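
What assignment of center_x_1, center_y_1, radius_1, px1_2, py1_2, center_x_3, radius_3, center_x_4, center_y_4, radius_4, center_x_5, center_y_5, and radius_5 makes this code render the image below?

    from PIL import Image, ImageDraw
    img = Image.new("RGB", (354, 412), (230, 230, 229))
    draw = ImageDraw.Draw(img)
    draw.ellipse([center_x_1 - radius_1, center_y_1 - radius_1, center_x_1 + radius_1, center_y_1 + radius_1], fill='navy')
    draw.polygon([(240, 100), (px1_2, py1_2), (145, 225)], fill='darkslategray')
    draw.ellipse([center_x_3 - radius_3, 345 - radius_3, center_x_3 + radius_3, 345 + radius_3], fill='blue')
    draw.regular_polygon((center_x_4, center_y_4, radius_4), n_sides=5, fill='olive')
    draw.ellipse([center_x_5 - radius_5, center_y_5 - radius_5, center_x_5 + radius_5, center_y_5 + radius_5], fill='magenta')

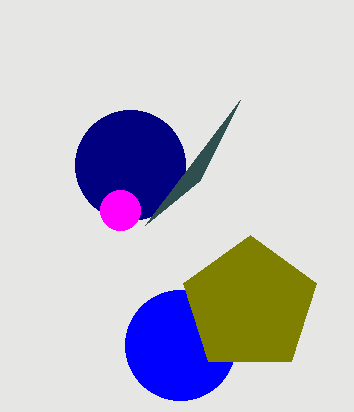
center_x_1 = 130, center_y_1 = 165, radius_1 = 55, px1_2 = 200, py1_2 = 180, center_x_3 = 180, radius_3 = 55, center_x_4 = 250, center_y_4 = 305, radius_4 = 70, center_x_5 = 120, center_y_5 = 210, radius_5 = 20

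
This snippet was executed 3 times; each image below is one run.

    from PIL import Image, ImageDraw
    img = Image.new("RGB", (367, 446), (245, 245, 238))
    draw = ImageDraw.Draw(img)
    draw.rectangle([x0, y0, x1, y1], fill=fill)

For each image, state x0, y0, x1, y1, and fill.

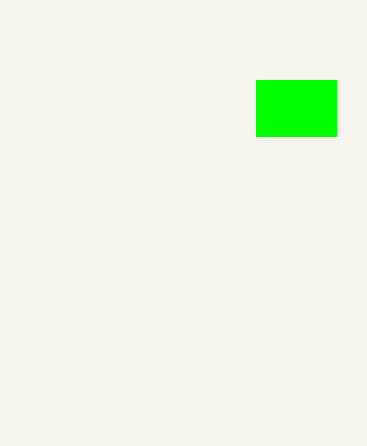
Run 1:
x0 = 256; y0 = 80; x1 = 336; y1 = 136; fill = 'lime'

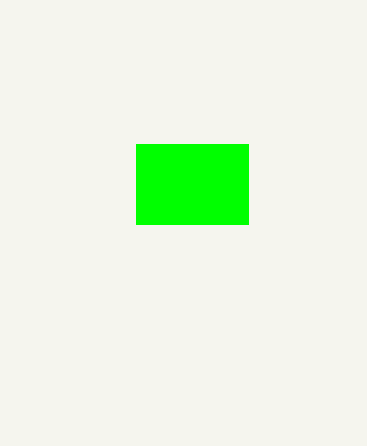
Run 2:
x0 = 136; y0 = 144; x1 = 248; y1 = 224; fill = 'lime'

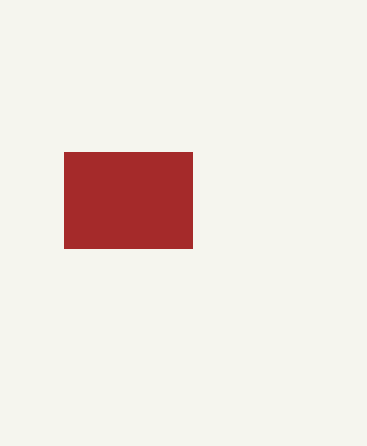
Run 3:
x0 = 64, y0 = 152, x1 = 192, y1 = 248, fill = 'brown'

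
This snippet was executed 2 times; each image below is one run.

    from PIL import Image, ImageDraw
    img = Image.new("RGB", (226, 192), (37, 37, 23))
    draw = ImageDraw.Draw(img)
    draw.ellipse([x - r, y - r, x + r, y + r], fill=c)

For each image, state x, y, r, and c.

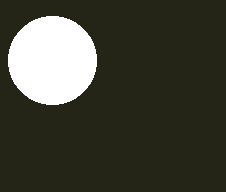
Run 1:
x = 52; y = 60; r = 44; c = 'white'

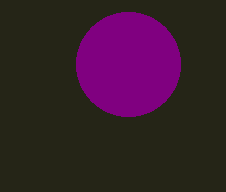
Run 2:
x = 128
y = 64
r = 52
c = 'purple'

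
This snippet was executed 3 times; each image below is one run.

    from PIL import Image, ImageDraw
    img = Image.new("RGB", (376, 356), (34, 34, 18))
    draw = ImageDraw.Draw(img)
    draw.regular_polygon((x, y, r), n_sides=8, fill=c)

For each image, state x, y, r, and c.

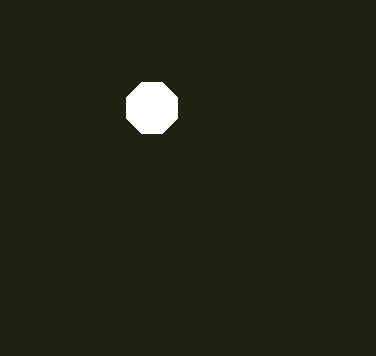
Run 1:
x = 152; y = 108; r = 28; c = 'white'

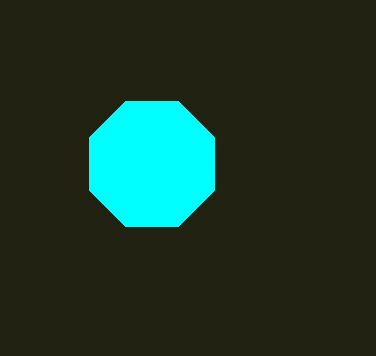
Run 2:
x = 152
y = 164
r = 68
c = 'cyan'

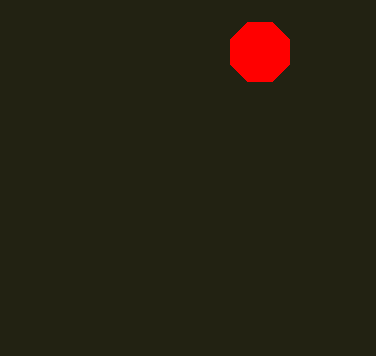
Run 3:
x = 260
y = 52
r = 32
c = 'red'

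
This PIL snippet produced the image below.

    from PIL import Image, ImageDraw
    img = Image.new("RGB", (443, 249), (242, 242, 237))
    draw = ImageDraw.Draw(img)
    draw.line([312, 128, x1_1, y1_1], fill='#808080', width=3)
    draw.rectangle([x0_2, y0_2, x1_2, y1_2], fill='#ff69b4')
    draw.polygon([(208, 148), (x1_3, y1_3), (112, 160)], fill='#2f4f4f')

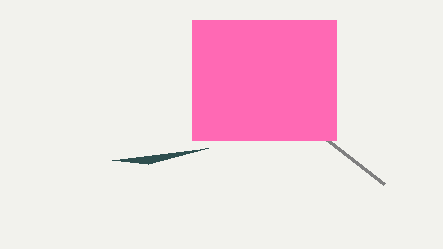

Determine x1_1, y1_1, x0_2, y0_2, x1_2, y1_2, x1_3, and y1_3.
x1_1 = 384; y1_1 = 184; x0_2 = 192; y0_2 = 20; x1_2 = 336; y1_2 = 140; x1_3 = 148; y1_3 = 164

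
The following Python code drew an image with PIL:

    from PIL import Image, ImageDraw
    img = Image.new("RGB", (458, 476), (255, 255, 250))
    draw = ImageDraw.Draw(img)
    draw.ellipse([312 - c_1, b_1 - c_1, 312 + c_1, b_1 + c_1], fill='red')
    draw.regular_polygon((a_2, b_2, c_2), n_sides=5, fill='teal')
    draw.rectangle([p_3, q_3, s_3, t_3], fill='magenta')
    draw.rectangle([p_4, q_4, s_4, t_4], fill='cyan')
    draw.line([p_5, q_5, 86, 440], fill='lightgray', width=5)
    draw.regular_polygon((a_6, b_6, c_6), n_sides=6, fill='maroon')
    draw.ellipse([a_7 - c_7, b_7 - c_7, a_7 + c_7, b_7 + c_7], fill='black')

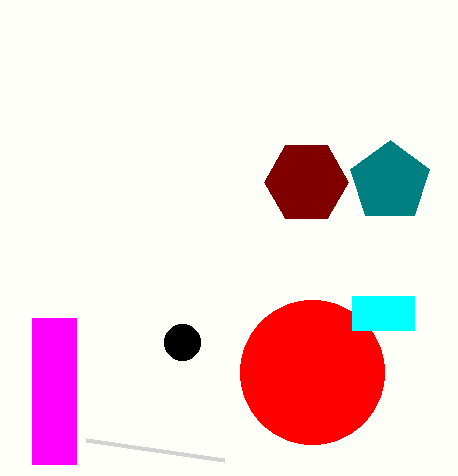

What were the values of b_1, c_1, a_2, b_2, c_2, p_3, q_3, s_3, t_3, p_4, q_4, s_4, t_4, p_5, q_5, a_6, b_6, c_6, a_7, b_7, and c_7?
b_1 = 372; c_1 = 72; a_2 = 390; b_2 = 182; c_2 = 42; p_3 = 32; q_3 = 318; s_3 = 76; t_3 = 464; p_4 = 352; q_4 = 296; s_4 = 414; t_4 = 330; p_5 = 224; q_5 = 460; a_6 = 306; b_6 = 182; c_6 = 42; a_7 = 182; b_7 = 342; c_7 = 18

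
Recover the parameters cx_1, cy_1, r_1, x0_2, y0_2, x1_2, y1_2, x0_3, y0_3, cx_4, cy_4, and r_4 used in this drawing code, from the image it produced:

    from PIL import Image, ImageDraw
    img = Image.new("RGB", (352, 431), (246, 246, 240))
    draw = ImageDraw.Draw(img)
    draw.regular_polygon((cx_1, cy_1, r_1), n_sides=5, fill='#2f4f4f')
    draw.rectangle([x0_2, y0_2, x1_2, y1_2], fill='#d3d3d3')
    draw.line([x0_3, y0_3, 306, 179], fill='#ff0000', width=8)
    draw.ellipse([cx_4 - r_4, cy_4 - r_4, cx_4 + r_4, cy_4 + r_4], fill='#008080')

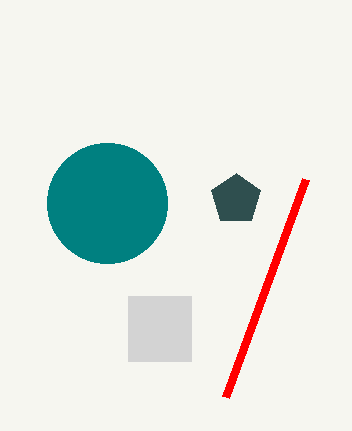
cx_1 = 236; cy_1 = 199; r_1 = 26; x0_2 = 128; y0_2 = 296; x1_2 = 191; y1_2 = 361; x0_3 = 226; y0_3 = 397; cx_4 = 107; cy_4 = 203; r_4 = 60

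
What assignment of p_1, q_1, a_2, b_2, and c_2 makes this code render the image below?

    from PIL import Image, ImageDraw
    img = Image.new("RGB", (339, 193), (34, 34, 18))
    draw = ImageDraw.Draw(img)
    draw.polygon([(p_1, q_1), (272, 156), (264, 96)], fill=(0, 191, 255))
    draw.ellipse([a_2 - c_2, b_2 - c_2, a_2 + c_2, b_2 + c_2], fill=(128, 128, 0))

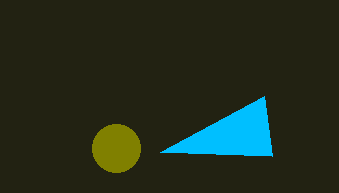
p_1 = 160, q_1 = 152, a_2 = 116, b_2 = 148, c_2 = 24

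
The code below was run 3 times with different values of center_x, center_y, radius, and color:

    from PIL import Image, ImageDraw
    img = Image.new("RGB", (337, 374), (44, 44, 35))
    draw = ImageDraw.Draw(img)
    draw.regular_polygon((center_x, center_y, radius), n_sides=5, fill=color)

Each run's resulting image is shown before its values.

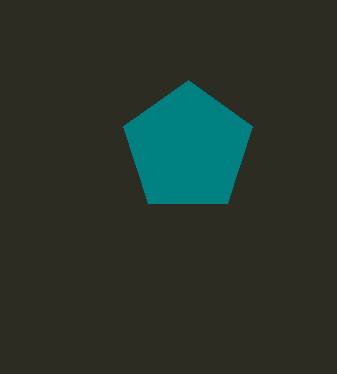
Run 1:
center_x = 188, center_y = 148, radius = 68, color = 'teal'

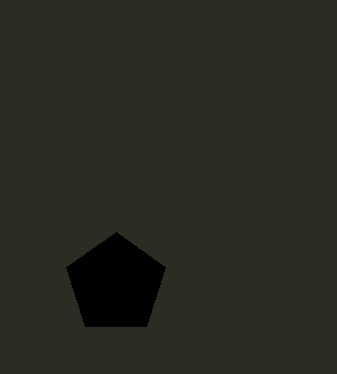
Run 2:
center_x = 116; center_y = 284; radius = 52; color = 'black'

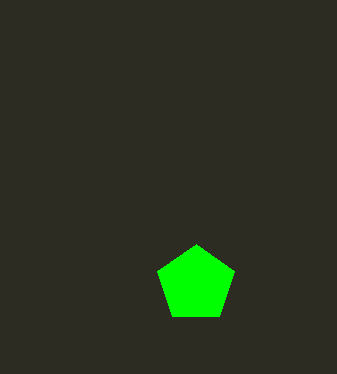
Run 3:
center_x = 196
center_y = 284
radius = 40
color = 'lime'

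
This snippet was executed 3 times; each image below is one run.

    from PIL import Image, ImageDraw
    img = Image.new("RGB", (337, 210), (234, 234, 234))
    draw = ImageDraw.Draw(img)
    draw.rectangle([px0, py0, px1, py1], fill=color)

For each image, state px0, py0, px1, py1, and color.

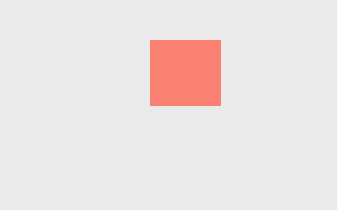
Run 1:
px0 = 150, py0 = 40, px1 = 220, py1 = 105, color = 'salmon'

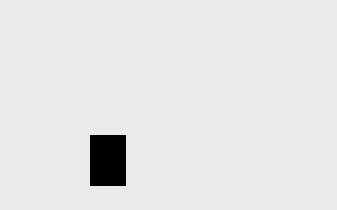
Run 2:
px0 = 90
py0 = 135
px1 = 125
py1 = 185
color = 'black'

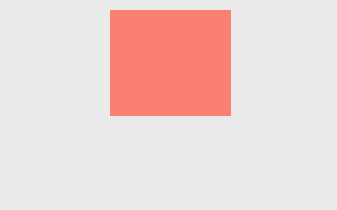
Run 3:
px0 = 110; py0 = 10; px1 = 230; py1 = 115; color = 'salmon'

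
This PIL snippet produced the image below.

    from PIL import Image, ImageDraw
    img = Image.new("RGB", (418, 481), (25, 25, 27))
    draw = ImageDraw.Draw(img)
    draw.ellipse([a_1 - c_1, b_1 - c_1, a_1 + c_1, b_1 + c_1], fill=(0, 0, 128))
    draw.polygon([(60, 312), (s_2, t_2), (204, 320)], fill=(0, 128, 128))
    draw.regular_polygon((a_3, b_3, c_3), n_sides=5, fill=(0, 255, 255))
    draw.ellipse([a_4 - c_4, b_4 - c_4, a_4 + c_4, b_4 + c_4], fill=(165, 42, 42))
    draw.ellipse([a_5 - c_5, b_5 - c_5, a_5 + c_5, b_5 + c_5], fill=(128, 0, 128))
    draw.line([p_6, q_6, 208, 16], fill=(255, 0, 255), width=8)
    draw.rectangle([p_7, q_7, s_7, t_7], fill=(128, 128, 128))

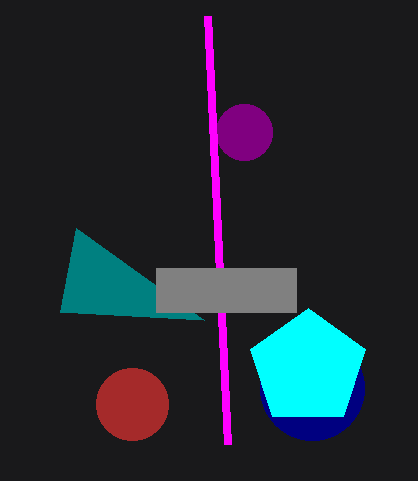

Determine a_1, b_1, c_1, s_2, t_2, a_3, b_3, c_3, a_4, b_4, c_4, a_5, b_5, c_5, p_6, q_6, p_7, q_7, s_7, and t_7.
a_1 = 312
b_1 = 388
c_1 = 52
s_2 = 76
t_2 = 228
a_3 = 308
b_3 = 368
c_3 = 60
a_4 = 132
b_4 = 404
c_4 = 36
a_5 = 244
b_5 = 132
c_5 = 28
p_6 = 228
q_6 = 444
p_7 = 156
q_7 = 268
s_7 = 296
t_7 = 312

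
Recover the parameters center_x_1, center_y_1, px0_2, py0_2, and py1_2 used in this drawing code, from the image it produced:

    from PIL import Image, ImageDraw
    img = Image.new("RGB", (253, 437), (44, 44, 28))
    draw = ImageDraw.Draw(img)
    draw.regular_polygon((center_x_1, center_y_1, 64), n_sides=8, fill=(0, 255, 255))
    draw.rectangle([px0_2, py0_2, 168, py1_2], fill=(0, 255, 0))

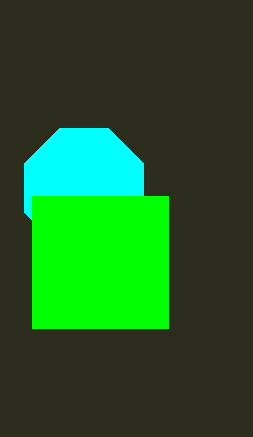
center_x_1 = 84; center_y_1 = 188; px0_2 = 32; py0_2 = 196; py1_2 = 328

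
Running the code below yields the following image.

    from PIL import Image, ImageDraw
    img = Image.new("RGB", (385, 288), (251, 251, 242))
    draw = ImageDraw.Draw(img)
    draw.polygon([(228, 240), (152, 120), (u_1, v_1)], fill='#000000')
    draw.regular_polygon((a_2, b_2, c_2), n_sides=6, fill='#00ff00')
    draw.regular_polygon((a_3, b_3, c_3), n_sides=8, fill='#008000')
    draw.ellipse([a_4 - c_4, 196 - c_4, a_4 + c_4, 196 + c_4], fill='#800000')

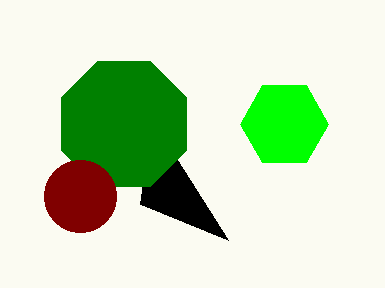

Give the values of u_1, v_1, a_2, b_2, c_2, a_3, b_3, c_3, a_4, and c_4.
u_1 = 140; v_1 = 204; a_2 = 284; b_2 = 124; c_2 = 44; a_3 = 124; b_3 = 124; c_3 = 68; a_4 = 80; c_4 = 36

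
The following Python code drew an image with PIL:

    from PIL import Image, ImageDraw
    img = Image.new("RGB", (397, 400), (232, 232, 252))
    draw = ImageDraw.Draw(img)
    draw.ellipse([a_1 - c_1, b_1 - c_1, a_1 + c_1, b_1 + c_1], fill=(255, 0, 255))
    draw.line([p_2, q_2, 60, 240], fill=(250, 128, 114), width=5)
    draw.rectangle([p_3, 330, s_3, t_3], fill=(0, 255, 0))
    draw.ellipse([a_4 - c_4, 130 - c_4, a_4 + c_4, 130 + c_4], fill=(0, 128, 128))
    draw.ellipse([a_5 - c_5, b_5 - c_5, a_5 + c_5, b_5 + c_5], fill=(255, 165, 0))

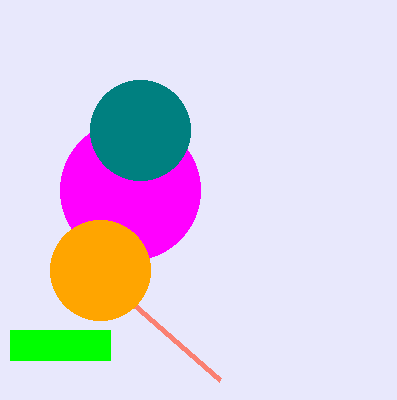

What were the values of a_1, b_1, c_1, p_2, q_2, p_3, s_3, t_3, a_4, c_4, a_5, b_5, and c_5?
a_1 = 130; b_1 = 190; c_1 = 70; p_2 = 220; q_2 = 380; p_3 = 10; s_3 = 110; t_3 = 360; a_4 = 140; c_4 = 50; a_5 = 100; b_5 = 270; c_5 = 50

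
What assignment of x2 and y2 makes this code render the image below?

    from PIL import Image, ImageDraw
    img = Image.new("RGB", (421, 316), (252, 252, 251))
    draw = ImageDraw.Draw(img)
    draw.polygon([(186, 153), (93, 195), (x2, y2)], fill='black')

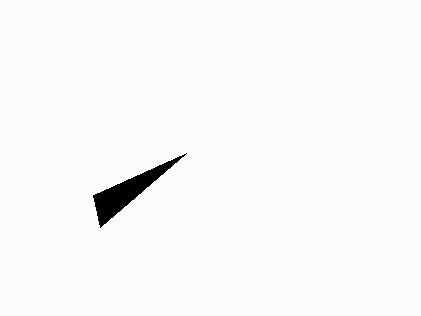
x2 = 100
y2 = 227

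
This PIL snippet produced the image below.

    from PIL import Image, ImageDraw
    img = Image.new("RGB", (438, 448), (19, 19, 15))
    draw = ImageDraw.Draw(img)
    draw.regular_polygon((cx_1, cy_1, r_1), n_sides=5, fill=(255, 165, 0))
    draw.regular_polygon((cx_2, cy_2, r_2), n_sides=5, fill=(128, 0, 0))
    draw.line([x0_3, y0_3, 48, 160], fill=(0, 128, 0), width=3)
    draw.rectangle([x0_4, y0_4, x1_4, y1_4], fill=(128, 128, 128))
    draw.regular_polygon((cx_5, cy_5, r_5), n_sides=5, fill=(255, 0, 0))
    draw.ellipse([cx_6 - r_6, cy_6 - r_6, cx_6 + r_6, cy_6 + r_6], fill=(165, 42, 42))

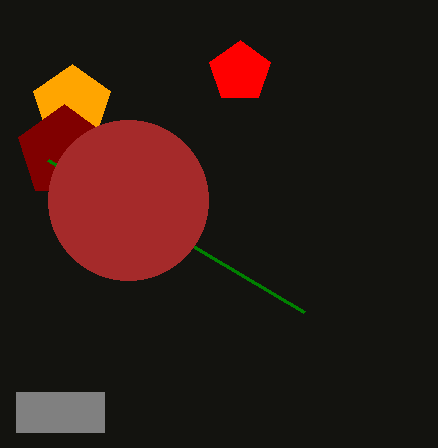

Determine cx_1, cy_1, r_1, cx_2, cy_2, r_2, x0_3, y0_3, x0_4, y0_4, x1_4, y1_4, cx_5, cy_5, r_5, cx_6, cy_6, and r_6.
cx_1 = 72
cy_1 = 104
r_1 = 40
cx_2 = 64
cy_2 = 152
r_2 = 48
x0_3 = 304
y0_3 = 312
x0_4 = 16
y0_4 = 392
x1_4 = 104
y1_4 = 432
cx_5 = 240
cy_5 = 72
r_5 = 32
cx_6 = 128
cy_6 = 200
r_6 = 80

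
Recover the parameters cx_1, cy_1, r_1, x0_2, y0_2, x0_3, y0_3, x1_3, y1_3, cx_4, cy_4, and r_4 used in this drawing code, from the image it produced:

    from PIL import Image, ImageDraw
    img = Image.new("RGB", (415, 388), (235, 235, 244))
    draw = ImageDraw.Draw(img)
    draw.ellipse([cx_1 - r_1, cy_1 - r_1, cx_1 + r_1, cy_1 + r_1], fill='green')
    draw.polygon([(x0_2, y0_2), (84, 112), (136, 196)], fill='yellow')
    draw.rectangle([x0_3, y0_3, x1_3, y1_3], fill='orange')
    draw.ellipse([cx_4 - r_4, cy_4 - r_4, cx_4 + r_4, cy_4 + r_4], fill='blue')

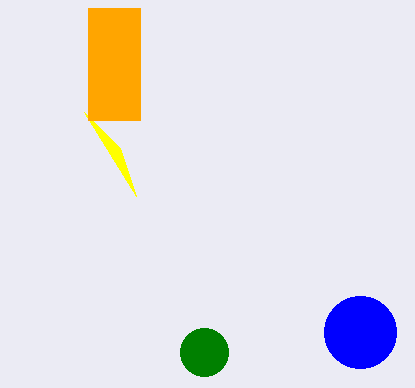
cx_1 = 204
cy_1 = 352
r_1 = 24
x0_2 = 120
y0_2 = 148
x0_3 = 88
y0_3 = 8
x1_3 = 140
y1_3 = 120
cx_4 = 360
cy_4 = 332
r_4 = 36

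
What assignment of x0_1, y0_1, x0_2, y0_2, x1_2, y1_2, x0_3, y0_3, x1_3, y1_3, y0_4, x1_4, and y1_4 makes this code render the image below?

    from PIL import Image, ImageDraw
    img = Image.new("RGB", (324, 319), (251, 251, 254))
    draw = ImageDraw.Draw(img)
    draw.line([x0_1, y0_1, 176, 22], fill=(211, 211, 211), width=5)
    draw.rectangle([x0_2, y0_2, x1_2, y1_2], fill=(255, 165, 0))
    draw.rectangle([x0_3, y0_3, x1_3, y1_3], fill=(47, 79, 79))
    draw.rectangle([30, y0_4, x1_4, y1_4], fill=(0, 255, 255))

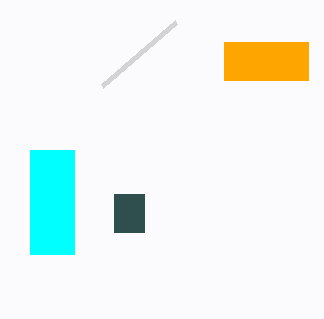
x0_1 = 102; y0_1 = 86; x0_2 = 224; y0_2 = 42; x1_2 = 308; y1_2 = 80; x0_3 = 114; y0_3 = 194; x1_3 = 144; y1_3 = 232; y0_4 = 150; x1_4 = 74; y1_4 = 254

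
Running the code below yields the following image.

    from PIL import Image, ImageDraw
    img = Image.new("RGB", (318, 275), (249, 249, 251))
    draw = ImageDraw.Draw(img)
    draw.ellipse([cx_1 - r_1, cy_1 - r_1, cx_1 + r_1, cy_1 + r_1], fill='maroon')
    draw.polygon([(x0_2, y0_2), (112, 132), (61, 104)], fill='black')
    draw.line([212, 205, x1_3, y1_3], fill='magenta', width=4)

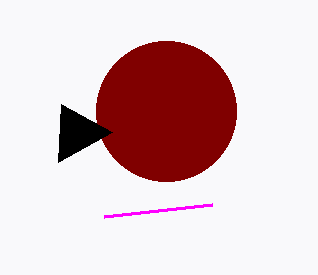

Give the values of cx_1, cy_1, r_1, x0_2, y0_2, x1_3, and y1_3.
cx_1 = 166; cy_1 = 111; r_1 = 70; x0_2 = 58; y0_2 = 162; x1_3 = 104; y1_3 = 217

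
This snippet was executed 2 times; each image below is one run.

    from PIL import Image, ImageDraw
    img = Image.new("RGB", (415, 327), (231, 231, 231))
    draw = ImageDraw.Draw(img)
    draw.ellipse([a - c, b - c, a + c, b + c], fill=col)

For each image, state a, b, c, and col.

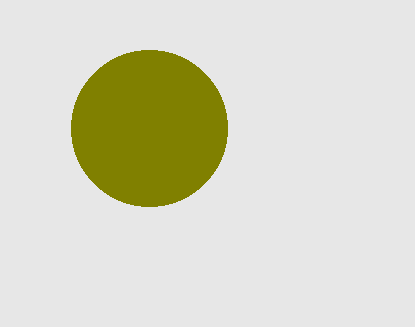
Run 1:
a = 149; b = 128; c = 78; col = 'olive'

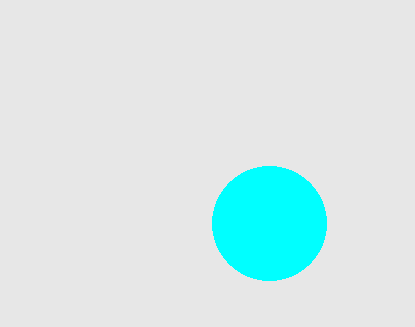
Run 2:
a = 269
b = 223
c = 57
col = 'cyan'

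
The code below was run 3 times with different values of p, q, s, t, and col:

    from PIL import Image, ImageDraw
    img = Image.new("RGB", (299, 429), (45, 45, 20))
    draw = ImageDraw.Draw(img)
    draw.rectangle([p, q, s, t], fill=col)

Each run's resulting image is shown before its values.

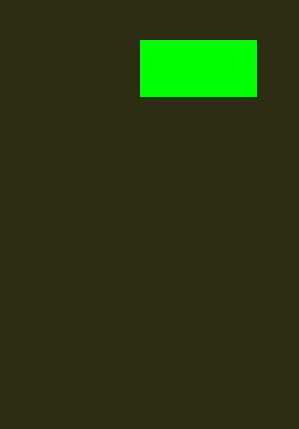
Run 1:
p = 140, q = 40, s = 256, t = 96, col = 'lime'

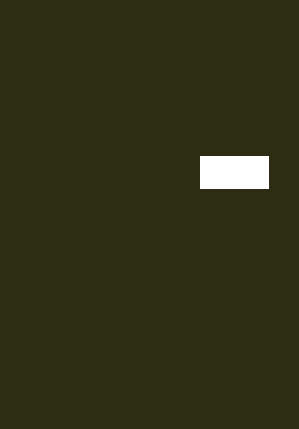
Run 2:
p = 200
q = 156
s = 268
t = 188
col = 'white'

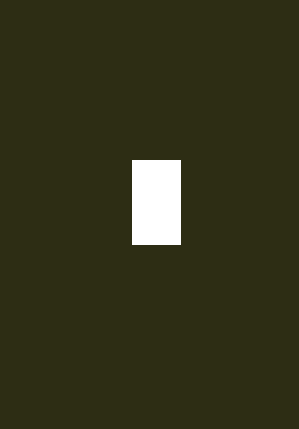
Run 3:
p = 132
q = 160
s = 180
t = 244
col = 'white'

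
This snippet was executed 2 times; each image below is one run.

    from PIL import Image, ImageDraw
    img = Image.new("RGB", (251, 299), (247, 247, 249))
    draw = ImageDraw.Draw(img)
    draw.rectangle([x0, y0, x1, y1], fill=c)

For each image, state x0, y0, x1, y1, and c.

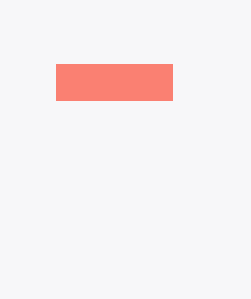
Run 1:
x0 = 56; y0 = 64; x1 = 172; y1 = 100; c = 'salmon'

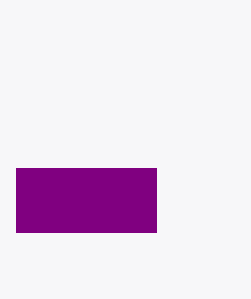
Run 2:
x0 = 16
y0 = 168
x1 = 156
y1 = 232
c = 'purple'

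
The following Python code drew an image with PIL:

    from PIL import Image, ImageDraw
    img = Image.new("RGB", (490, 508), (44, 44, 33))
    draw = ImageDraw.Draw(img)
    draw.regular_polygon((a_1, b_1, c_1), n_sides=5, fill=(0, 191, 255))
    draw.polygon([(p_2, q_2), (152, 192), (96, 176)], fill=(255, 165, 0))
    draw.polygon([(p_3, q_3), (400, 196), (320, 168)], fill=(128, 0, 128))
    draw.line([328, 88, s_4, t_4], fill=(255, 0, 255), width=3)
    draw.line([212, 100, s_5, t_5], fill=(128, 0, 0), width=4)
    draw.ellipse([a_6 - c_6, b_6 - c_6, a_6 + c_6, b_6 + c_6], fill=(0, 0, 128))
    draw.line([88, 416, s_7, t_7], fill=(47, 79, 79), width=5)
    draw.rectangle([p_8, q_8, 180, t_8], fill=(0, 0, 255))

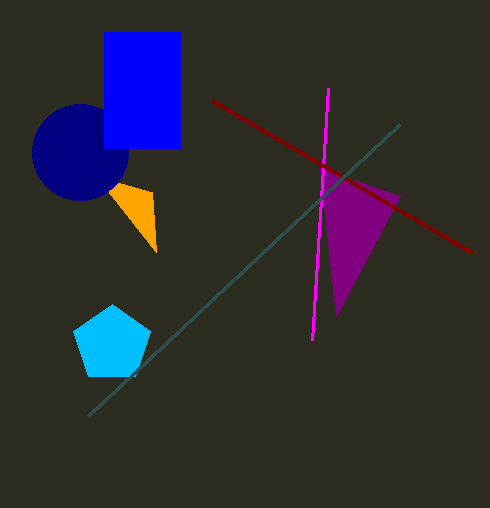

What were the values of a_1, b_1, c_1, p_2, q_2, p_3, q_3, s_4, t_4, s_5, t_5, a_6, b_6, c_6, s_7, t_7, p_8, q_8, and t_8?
a_1 = 112, b_1 = 344, c_1 = 40, p_2 = 156, q_2 = 252, p_3 = 336, q_3 = 316, s_4 = 312, t_4 = 340, s_5 = 472, t_5 = 252, a_6 = 80, b_6 = 152, c_6 = 48, s_7 = 400, t_7 = 124, p_8 = 104, q_8 = 32, t_8 = 148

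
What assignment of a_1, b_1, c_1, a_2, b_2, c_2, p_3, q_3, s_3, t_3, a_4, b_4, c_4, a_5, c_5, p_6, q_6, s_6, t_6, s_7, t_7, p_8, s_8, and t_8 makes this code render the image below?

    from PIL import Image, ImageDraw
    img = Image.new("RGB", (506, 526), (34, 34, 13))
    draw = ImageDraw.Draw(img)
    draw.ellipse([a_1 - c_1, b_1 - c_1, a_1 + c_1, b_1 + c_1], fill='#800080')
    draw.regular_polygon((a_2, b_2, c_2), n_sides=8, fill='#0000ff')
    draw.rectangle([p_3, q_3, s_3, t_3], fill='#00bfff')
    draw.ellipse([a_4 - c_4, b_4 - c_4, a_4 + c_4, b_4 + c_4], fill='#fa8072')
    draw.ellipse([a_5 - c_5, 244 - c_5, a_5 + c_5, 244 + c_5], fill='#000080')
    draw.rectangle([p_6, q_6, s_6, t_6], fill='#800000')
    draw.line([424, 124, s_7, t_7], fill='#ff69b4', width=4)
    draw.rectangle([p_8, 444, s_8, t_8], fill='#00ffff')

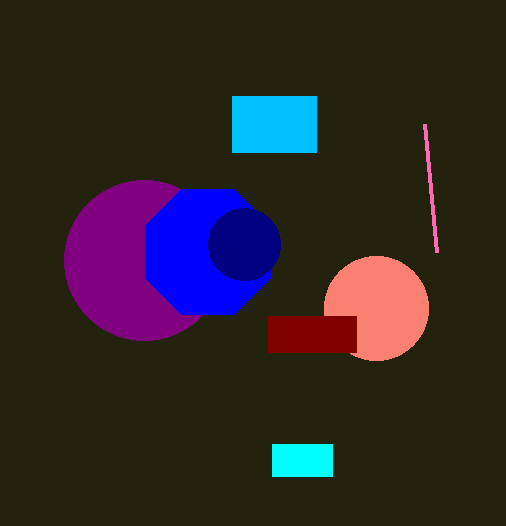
a_1 = 144, b_1 = 260, c_1 = 80, a_2 = 208, b_2 = 252, c_2 = 68, p_3 = 232, q_3 = 96, s_3 = 316, t_3 = 152, a_4 = 376, b_4 = 308, c_4 = 52, a_5 = 244, c_5 = 36, p_6 = 268, q_6 = 316, s_6 = 356, t_6 = 352, s_7 = 436, t_7 = 252, p_8 = 272, s_8 = 332, t_8 = 476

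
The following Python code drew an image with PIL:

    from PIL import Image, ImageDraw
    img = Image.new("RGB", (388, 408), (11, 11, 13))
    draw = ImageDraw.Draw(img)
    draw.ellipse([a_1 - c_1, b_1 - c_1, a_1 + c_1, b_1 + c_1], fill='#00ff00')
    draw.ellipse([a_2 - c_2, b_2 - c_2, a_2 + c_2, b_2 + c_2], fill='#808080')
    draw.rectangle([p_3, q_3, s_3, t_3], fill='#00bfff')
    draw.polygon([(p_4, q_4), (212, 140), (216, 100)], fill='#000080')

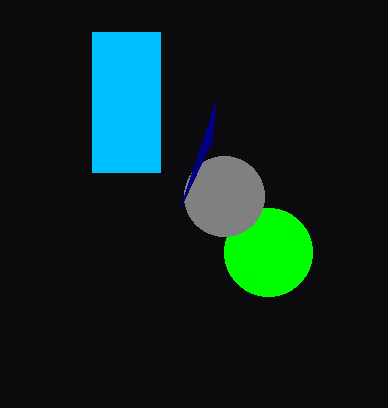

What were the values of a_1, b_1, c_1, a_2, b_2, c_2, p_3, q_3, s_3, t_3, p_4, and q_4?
a_1 = 268
b_1 = 252
c_1 = 44
a_2 = 224
b_2 = 196
c_2 = 40
p_3 = 92
q_3 = 32
s_3 = 160
t_3 = 172
p_4 = 180
q_4 = 208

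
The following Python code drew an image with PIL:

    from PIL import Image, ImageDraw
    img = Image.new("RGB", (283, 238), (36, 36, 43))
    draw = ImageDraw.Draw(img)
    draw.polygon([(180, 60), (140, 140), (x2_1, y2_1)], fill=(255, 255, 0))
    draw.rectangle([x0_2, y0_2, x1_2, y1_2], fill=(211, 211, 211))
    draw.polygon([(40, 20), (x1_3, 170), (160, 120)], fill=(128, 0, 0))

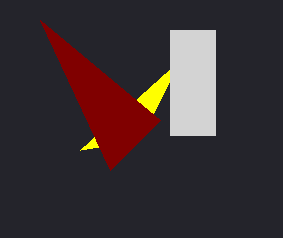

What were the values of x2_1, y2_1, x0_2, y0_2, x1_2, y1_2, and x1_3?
x2_1 = 80
y2_1 = 150
x0_2 = 170
y0_2 = 30
x1_2 = 215
y1_2 = 135
x1_3 = 110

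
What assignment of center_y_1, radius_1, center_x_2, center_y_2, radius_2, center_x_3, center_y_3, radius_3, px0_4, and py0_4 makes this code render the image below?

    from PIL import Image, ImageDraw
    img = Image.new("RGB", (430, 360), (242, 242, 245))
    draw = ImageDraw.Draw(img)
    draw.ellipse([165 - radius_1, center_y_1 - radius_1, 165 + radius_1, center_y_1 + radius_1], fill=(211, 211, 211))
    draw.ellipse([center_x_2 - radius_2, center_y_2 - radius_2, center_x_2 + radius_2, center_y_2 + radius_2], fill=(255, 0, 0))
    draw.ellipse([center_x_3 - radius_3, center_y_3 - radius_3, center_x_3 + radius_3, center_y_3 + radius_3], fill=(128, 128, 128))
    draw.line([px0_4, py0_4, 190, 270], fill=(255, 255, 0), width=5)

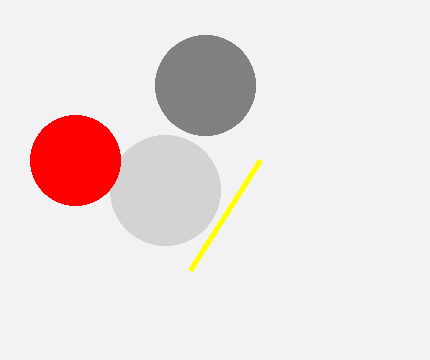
center_y_1 = 190; radius_1 = 55; center_x_2 = 75; center_y_2 = 160; radius_2 = 45; center_x_3 = 205; center_y_3 = 85; radius_3 = 50; px0_4 = 260; py0_4 = 160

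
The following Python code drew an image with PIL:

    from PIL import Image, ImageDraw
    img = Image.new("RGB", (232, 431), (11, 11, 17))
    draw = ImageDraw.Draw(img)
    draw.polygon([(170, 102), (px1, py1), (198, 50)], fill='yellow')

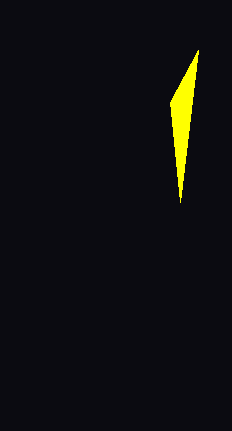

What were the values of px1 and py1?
px1 = 180; py1 = 202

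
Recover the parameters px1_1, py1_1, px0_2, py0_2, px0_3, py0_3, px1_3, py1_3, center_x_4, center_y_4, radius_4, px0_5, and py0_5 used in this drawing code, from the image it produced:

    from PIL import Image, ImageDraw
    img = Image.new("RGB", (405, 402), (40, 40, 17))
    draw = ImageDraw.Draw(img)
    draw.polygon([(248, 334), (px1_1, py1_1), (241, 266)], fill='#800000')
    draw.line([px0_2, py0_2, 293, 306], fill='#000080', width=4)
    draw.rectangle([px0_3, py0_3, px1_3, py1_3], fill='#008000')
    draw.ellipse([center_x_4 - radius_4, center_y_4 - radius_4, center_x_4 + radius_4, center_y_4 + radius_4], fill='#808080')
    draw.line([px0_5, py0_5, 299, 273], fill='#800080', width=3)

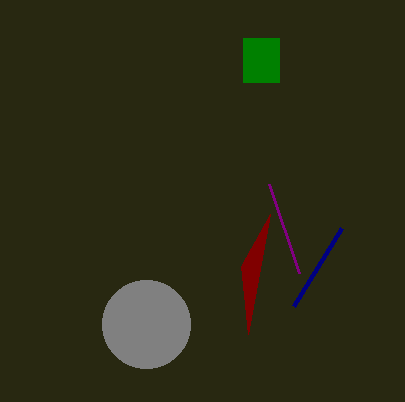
px1_1 = 270
py1_1 = 214
px0_2 = 341
py0_2 = 228
px0_3 = 243
py0_3 = 38
px1_3 = 279
py1_3 = 82
center_x_4 = 146
center_y_4 = 324
radius_4 = 44
px0_5 = 269
py0_5 = 184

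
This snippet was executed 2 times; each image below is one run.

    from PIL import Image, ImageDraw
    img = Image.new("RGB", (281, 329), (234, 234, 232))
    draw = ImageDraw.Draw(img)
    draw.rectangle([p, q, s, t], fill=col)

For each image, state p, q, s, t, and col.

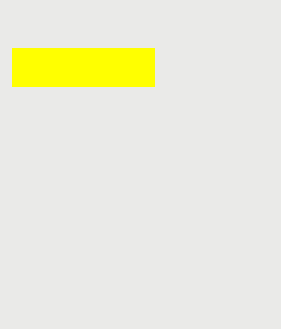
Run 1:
p = 12; q = 48; s = 154; t = 86; col = 'yellow'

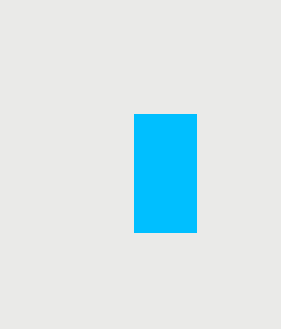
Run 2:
p = 134
q = 114
s = 196
t = 232
col = 'deepskyblue'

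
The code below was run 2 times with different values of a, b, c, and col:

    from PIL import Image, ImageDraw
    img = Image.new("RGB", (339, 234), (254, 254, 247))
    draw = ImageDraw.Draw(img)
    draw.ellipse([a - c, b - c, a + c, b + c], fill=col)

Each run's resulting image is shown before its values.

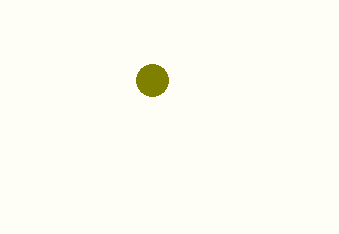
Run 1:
a = 152; b = 80; c = 16; col = 'olive'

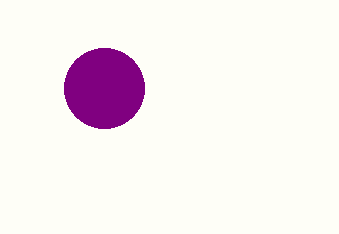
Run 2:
a = 104, b = 88, c = 40, col = 'purple'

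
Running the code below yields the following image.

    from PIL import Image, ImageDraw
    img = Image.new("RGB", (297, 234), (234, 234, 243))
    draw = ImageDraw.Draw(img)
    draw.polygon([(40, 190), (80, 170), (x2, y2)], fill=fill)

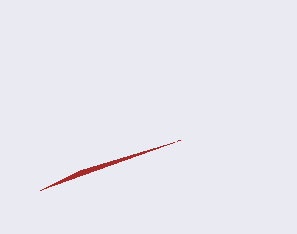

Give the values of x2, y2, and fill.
x2 = 180, y2 = 140, fill = 'brown'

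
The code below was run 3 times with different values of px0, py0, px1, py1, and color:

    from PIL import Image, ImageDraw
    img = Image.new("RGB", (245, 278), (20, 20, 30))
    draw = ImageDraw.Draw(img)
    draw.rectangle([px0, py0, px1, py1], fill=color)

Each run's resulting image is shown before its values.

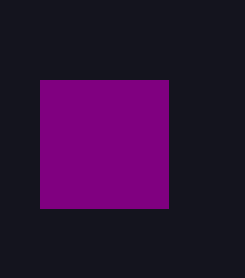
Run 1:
px0 = 40; py0 = 80; px1 = 168; py1 = 208; color = 'purple'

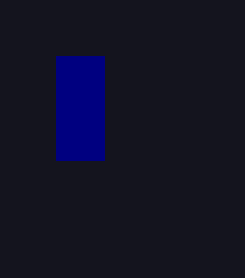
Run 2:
px0 = 56
py0 = 56
px1 = 104
py1 = 160
color = 'navy'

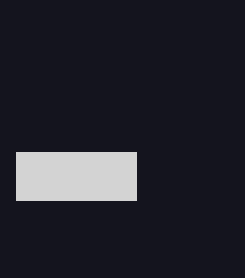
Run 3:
px0 = 16
py0 = 152
px1 = 136
py1 = 200
color = 'lightgray'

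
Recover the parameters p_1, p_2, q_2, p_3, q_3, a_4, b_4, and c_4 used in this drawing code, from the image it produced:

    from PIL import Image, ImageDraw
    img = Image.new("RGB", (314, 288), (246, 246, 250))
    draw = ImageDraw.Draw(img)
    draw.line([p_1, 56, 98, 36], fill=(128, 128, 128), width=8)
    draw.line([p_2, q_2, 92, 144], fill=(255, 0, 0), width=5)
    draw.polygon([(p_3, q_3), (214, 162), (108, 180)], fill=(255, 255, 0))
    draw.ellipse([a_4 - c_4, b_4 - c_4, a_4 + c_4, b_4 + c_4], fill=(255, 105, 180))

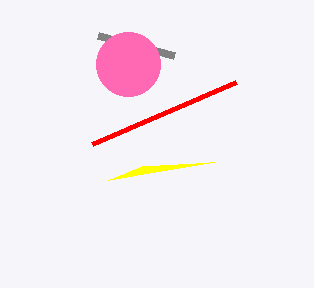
p_1 = 174; p_2 = 236; q_2 = 82; p_3 = 142; q_3 = 166; a_4 = 128; b_4 = 64; c_4 = 32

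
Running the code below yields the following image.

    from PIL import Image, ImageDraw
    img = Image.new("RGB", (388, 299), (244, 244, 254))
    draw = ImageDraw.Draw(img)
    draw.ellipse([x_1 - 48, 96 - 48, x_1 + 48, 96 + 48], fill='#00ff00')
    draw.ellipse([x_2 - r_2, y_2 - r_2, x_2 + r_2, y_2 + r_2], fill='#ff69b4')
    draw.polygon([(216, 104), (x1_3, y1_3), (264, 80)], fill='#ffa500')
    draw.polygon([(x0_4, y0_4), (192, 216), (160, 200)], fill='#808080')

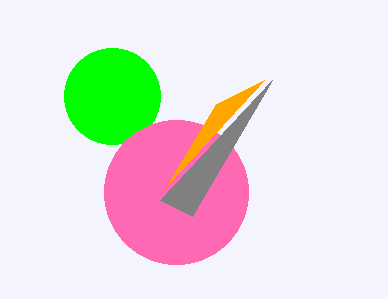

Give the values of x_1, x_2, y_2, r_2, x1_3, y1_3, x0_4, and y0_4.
x_1 = 112
x_2 = 176
y_2 = 192
r_2 = 72
x1_3 = 168
y1_3 = 184
x0_4 = 272
y0_4 = 80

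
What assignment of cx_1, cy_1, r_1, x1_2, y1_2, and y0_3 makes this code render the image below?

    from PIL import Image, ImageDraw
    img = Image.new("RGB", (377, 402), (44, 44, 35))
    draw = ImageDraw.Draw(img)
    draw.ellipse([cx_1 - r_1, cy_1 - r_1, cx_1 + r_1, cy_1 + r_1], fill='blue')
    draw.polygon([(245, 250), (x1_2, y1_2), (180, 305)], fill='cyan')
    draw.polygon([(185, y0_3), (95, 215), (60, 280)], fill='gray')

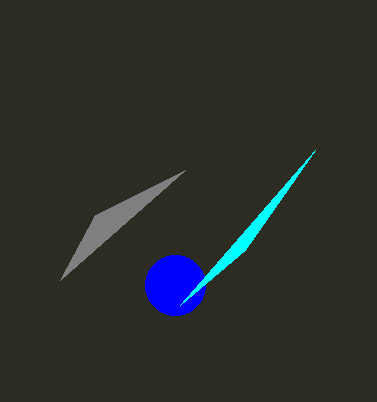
cx_1 = 175; cy_1 = 285; r_1 = 30; x1_2 = 315; y1_2 = 150; y0_3 = 170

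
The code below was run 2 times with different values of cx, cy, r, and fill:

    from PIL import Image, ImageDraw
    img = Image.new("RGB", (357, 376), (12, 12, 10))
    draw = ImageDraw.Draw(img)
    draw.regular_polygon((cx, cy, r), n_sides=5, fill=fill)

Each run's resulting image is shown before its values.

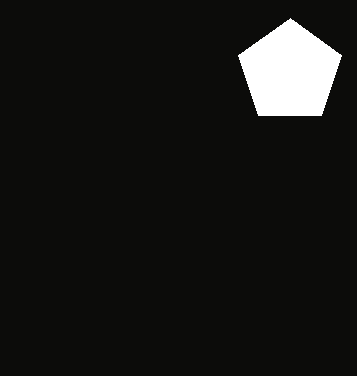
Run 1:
cx = 290
cy = 72
r = 54
fill = 'white'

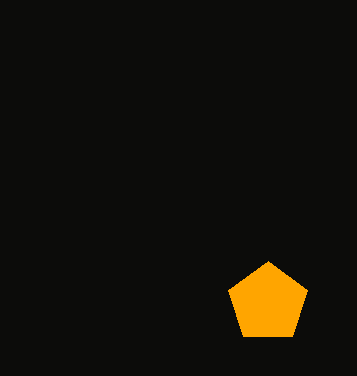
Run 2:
cx = 268; cy = 303; r = 42; fill = 'orange'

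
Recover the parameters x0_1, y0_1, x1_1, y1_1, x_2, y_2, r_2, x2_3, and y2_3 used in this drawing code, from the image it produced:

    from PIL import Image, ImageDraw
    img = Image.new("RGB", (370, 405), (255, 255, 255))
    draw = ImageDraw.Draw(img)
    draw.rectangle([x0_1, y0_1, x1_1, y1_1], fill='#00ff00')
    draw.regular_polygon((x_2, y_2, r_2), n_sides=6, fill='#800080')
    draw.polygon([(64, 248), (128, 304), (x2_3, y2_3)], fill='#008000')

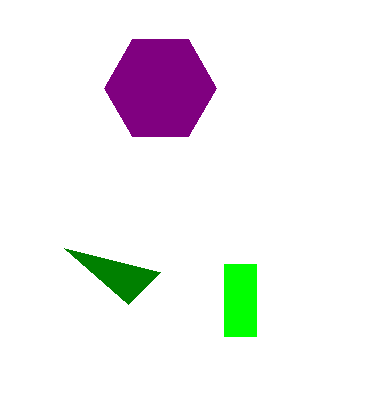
x0_1 = 224
y0_1 = 264
x1_1 = 256
y1_1 = 336
x_2 = 160
y_2 = 88
r_2 = 56
x2_3 = 160
y2_3 = 272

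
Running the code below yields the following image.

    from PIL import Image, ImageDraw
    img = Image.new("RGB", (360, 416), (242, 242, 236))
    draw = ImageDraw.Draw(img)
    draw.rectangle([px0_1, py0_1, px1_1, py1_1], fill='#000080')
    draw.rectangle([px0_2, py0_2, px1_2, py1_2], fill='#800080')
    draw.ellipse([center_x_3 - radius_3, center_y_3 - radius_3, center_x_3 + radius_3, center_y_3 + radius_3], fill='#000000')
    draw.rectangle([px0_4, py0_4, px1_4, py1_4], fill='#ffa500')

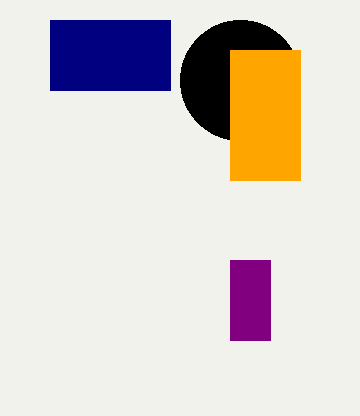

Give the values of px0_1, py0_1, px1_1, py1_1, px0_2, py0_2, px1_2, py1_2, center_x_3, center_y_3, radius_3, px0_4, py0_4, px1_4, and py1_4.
px0_1 = 50; py0_1 = 20; px1_1 = 170; py1_1 = 90; px0_2 = 230; py0_2 = 260; px1_2 = 270; py1_2 = 340; center_x_3 = 240; center_y_3 = 80; radius_3 = 60; px0_4 = 230; py0_4 = 50; px1_4 = 300; py1_4 = 180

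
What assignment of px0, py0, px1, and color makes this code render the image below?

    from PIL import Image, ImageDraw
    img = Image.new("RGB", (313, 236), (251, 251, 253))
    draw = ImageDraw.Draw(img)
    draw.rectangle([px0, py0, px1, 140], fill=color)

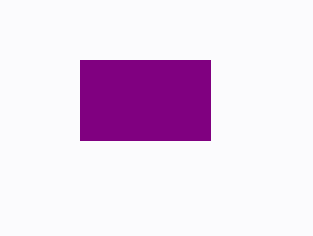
px0 = 80; py0 = 60; px1 = 210; color = 'purple'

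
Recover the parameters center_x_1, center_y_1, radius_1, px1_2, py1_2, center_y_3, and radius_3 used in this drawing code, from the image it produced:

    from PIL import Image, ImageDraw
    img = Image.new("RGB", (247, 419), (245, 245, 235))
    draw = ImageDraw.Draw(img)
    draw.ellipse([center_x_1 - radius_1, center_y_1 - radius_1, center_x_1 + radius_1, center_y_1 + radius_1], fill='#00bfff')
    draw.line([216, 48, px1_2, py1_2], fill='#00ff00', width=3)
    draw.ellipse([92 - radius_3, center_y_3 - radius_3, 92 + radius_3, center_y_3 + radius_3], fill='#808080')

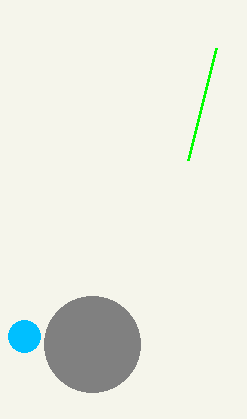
center_x_1 = 24
center_y_1 = 336
radius_1 = 16
px1_2 = 188
py1_2 = 160
center_y_3 = 344
radius_3 = 48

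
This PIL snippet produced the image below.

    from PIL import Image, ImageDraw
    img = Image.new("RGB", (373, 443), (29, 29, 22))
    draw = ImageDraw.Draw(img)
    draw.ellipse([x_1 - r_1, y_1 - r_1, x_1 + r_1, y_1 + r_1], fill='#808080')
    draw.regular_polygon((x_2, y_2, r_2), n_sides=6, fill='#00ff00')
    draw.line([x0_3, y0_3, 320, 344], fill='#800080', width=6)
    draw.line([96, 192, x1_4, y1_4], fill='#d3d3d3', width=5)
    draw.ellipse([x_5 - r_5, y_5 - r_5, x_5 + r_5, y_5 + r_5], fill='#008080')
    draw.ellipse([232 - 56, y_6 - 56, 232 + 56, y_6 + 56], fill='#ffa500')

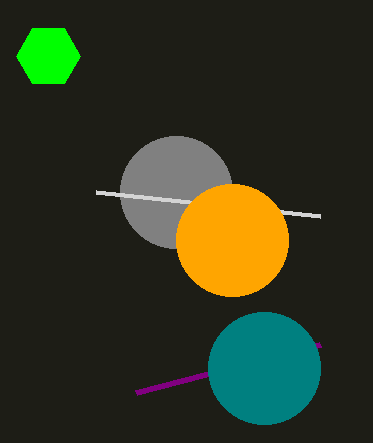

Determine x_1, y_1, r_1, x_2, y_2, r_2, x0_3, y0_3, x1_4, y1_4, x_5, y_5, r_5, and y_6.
x_1 = 176, y_1 = 192, r_1 = 56, x_2 = 48, y_2 = 56, r_2 = 32, x0_3 = 136, y0_3 = 392, x1_4 = 320, y1_4 = 216, x_5 = 264, y_5 = 368, r_5 = 56, y_6 = 240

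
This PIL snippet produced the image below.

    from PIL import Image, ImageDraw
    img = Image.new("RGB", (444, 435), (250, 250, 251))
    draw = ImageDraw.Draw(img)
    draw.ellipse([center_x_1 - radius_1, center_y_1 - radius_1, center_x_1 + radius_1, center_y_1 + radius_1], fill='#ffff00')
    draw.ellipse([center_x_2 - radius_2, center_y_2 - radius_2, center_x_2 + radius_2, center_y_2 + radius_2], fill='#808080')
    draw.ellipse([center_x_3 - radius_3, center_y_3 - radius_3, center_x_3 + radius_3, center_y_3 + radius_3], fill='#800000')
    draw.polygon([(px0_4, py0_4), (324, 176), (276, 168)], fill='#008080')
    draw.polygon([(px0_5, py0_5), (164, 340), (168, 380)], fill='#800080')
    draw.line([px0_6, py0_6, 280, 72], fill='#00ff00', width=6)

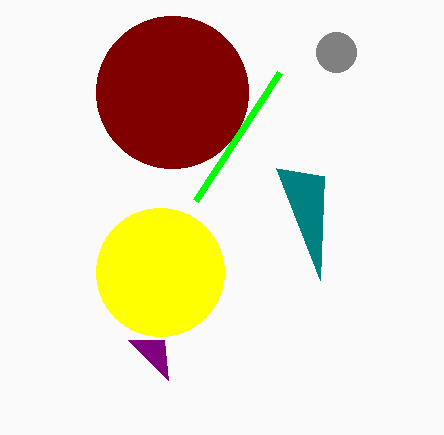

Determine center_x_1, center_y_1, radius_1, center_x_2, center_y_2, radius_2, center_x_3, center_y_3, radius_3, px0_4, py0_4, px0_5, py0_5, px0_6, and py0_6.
center_x_1 = 160
center_y_1 = 272
radius_1 = 64
center_x_2 = 336
center_y_2 = 52
radius_2 = 20
center_x_3 = 172
center_y_3 = 92
radius_3 = 76
px0_4 = 320
py0_4 = 280
px0_5 = 128
py0_5 = 340
px0_6 = 196
py0_6 = 200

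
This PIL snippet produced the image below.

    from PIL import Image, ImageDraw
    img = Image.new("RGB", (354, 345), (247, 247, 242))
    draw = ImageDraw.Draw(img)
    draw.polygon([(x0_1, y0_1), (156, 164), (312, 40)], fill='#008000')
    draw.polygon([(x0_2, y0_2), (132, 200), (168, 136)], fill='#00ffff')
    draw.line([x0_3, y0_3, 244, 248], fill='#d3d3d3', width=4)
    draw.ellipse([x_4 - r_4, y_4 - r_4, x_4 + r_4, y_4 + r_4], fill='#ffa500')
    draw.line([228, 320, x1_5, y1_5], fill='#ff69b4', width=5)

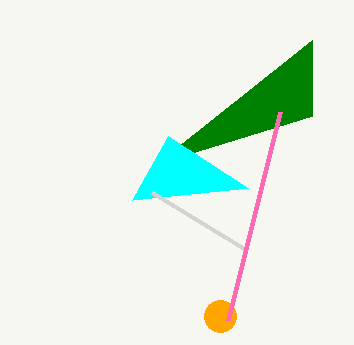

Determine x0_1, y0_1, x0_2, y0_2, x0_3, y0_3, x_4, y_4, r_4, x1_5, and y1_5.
x0_1 = 312; y0_1 = 116; x0_2 = 248; y0_2 = 188; x0_3 = 152; y0_3 = 192; x_4 = 220; y_4 = 316; r_4 = 16; x1_5 = 280; y1_5 = 112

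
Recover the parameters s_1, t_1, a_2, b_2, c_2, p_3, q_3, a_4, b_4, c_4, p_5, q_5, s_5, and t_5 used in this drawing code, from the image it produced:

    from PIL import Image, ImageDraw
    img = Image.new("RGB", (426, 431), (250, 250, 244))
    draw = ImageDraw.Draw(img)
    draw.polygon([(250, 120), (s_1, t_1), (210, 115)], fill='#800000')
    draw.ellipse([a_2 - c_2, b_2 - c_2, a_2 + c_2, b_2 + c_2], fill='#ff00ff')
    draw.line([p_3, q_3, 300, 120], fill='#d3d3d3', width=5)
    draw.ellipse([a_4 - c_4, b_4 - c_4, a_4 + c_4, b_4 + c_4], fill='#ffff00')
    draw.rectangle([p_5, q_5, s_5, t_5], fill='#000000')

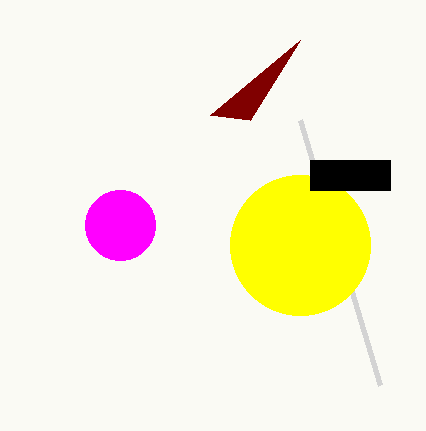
s_1 = 300, t_1 = 40, a_2 = 120, b_2 = 225, c_2 = 35, p_3 = 380, q_3 = 385, a_4 = 300, b_4 = 245, c_4 = 70, p_5 = 310, q_5 = 160, s_5 = 390, t_5 = 190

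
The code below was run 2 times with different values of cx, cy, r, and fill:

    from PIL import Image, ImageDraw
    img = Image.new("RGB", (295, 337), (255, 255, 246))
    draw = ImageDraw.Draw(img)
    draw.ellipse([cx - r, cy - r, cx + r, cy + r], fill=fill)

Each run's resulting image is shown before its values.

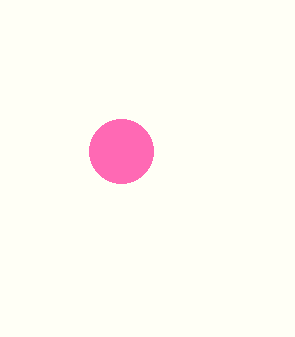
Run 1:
cx = 121, cy = 151, r = 32, fill = 'hotpink'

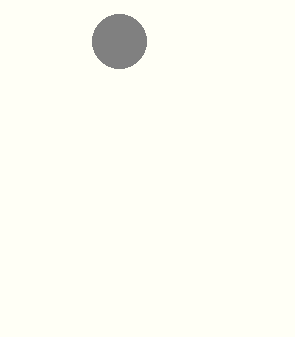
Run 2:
cx = 119
cy = 41
r = 27
fill = 'gray'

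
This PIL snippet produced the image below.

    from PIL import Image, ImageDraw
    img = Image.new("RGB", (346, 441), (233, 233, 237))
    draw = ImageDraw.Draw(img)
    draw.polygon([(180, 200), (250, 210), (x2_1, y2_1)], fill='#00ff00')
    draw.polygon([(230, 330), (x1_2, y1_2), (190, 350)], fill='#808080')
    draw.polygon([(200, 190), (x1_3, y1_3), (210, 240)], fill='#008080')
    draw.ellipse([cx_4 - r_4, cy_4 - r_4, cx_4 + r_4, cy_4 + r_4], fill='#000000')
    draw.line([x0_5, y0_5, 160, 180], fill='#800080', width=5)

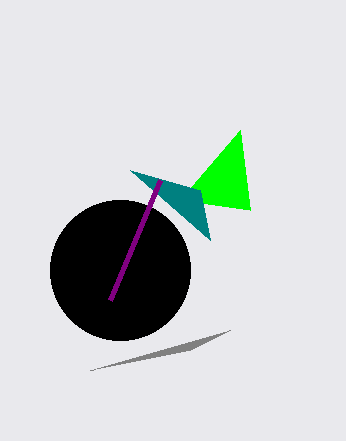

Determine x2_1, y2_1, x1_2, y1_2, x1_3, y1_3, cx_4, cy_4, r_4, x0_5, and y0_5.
x2_1 = 240, y2_1 = 130, x1_2 = 90, y1_2 = 370, x1_3 = 130, y1_3 = 170, cx_4 = 120, cy_4 = 270, r_4 = 70, x0_5 = 110, y0_5 = 300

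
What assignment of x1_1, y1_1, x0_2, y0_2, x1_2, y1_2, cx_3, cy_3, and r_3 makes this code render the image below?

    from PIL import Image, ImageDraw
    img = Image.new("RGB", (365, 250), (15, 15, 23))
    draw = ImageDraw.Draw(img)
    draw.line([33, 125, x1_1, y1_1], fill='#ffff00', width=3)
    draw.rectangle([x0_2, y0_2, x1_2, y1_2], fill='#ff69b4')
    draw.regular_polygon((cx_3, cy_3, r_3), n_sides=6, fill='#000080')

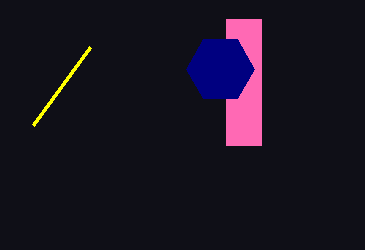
x1_1 = 90
y1_1 = 47
x0_2 = 226
y0_2 = 19
x1_2 = 261
y1_2 = 145
cx_3 = 220
cy_3 = 69
r_3 = 34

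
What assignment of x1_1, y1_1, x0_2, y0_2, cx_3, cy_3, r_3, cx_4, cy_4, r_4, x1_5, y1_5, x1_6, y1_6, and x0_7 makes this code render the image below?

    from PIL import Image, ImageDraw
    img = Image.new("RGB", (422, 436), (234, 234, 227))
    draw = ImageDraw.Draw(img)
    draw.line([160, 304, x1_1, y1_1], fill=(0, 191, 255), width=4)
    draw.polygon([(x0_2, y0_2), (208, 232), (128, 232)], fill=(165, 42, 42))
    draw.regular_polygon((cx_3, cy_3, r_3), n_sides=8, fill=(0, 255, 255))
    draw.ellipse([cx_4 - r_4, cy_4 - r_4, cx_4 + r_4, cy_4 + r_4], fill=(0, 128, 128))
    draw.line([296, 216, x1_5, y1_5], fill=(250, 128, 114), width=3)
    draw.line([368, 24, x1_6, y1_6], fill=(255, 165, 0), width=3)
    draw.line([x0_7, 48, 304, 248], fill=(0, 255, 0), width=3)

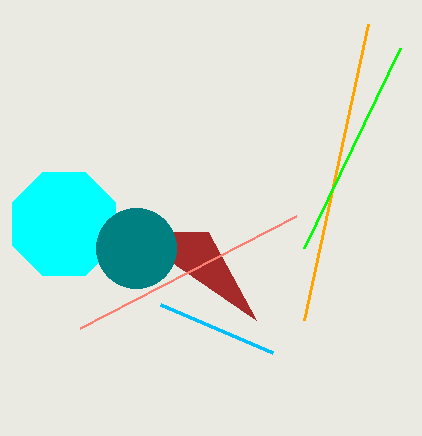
x1_1 = 272; y1_1 = 352; x0_2 = 256; y0_2 = 320; cx_3 = 64; cy_3 = 224; r_3 = 56; cx_4 = 136; cy_4 = 248; r_4 = 40; x1_5 = 80; y1_5 = 328; x1_6 = 304; y1_6 = 320; x0_7 = 400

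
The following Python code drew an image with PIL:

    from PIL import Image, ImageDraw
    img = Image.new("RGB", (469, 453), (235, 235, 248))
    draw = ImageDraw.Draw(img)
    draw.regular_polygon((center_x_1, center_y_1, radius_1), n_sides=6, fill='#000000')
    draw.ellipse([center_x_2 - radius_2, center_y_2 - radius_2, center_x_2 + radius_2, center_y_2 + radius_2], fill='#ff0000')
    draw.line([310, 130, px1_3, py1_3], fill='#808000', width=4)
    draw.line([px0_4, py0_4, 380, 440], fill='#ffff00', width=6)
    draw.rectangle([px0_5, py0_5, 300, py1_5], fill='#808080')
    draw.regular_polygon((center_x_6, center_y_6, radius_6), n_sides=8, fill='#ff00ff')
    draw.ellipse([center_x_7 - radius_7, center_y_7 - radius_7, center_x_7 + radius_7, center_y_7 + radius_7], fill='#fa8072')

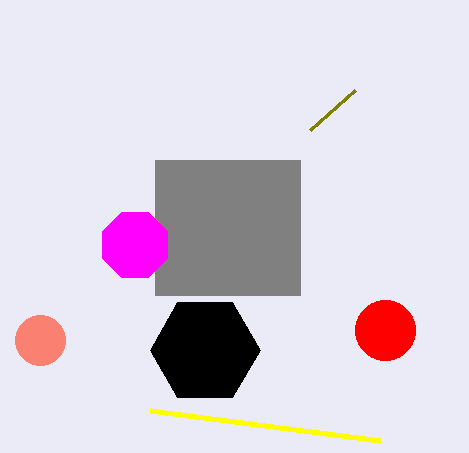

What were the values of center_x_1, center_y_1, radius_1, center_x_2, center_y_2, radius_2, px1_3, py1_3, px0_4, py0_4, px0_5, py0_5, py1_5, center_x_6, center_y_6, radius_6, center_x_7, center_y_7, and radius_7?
center_x_1 = 205
center_y_1 = 350
radius_1 = 55
center_x_2 = 385
center_y_2 = 330
radius_2 = 30
px1_3 = 355
py1_3 = 90
px0_4 = 150
py0_4 = 410
px0_5 = 155
py0_5 = 160
py1_5 = 295
center_x_6 = 135
center_y_6 = 245
radius_6 = 35
center_x_7 = 40
center_y_7 = 340
radius_7 = 25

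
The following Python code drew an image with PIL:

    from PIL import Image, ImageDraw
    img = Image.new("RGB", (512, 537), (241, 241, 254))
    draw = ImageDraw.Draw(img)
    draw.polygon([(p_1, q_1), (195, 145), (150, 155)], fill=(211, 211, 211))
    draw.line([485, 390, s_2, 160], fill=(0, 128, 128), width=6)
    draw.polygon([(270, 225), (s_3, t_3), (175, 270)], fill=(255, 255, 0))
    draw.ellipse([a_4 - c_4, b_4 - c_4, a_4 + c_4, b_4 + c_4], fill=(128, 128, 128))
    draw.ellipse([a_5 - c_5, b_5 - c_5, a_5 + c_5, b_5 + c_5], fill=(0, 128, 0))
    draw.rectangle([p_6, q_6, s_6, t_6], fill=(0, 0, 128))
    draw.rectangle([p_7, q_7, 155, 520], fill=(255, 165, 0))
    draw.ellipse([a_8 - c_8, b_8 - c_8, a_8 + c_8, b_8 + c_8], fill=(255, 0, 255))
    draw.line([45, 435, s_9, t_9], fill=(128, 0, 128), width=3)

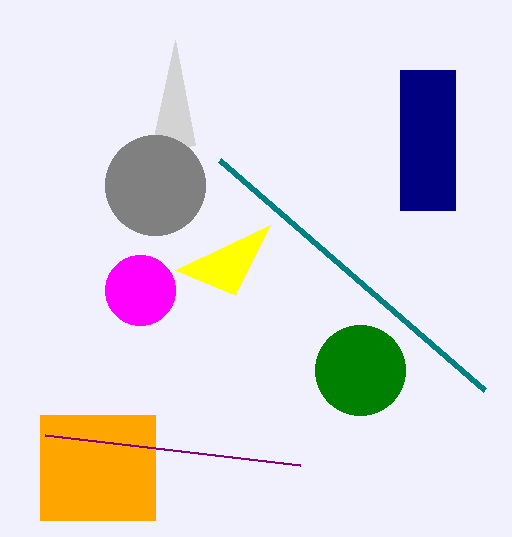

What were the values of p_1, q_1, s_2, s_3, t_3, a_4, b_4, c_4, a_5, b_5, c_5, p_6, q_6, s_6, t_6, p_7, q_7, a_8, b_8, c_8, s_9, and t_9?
p_1 = 175, q_1 = 40, s_2 = 220, s_3 = 235, t_3 = 295, a_4 = 155, b_4 = 185, c_4 = 50, a_5 = 360, b_5 = 370, c_5 = 45, p_6 = 400, q_6 = 70, s_6 = 455, t_6 = 210, p_7 = 40, q_7 = 415, a_8 = 140, b_8 = 290, c_8 = 35, s_9 = 300, t_9 = 465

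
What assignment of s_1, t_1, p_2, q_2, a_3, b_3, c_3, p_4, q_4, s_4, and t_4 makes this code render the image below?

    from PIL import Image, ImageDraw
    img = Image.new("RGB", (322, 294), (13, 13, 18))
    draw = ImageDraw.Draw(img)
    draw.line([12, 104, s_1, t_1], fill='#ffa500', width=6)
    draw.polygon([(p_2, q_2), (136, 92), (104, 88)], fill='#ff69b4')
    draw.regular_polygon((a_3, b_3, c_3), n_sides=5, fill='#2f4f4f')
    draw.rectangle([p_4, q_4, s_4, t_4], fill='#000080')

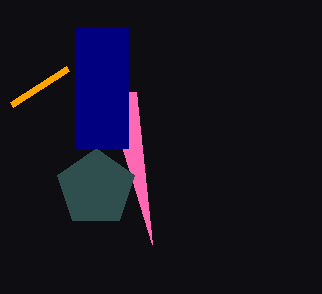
s_1 = 68; t_1 = 68; p_2 = 152; q_2 = 244; a_3 = 96; b_3 = 188; c_3 = 40; p_4 = 76; q_4 = 28; s_4 = 128; t_4 = 148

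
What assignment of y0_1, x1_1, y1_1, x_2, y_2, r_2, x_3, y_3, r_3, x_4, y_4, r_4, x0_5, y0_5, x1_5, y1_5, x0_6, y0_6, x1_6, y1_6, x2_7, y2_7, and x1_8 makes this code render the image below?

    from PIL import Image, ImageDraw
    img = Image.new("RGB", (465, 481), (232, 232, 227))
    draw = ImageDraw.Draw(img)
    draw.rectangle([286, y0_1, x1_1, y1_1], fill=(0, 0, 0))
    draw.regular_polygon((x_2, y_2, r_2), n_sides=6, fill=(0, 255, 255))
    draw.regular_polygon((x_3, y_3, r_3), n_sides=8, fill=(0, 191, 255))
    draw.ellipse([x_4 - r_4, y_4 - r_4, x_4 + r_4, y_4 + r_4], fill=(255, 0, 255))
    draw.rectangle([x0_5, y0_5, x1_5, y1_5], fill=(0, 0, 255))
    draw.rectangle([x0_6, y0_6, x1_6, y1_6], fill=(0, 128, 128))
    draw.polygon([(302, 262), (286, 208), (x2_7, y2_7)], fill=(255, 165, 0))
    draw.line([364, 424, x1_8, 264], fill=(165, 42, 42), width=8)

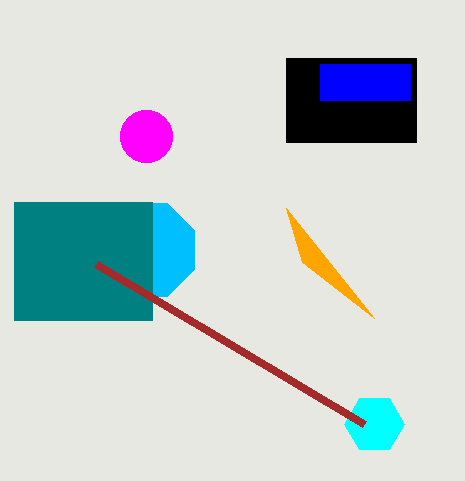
y0_1 = 58; x1_1 = 416; y1_1 = 142; x_2 = 374; y_2 = 424; r_2 = 30; x_3 = 148; y_3 = 250; r_3 = 50; x_4 = 146; y_4 = 136; r_4 = 26; x0_5 = 320; y0_5 = 64; x1_5 = 410; y1_5 = 100; x0_6 = 14; y0_6 = 202; x1_6 = 152; y1_6 = 320; x2_7 = 374; y2_7 = 318; x1_8 = 96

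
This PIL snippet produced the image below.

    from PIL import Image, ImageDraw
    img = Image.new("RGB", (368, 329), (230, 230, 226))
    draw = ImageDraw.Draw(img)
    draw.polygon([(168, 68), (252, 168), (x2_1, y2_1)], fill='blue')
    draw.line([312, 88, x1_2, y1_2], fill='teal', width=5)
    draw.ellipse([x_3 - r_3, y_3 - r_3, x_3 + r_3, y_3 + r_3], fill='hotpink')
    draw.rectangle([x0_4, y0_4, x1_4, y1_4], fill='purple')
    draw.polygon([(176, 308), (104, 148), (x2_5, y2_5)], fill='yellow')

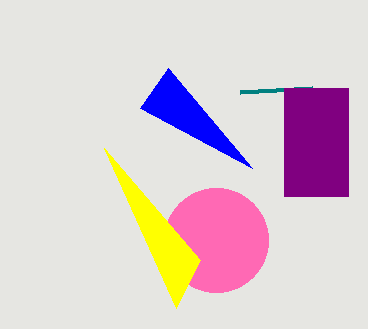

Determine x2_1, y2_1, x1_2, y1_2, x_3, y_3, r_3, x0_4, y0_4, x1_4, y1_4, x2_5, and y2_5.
x2_1 = 140
y2_1 = 108
x1_2 = 240
y1_2 = 92
x_3 = 216
y_3 = 240
r_3 = 52
x0_4 = 284
y0_4 = 88
x1_4 = 348
y1_4 = 196
x2_5 = 200
y2_5 = 260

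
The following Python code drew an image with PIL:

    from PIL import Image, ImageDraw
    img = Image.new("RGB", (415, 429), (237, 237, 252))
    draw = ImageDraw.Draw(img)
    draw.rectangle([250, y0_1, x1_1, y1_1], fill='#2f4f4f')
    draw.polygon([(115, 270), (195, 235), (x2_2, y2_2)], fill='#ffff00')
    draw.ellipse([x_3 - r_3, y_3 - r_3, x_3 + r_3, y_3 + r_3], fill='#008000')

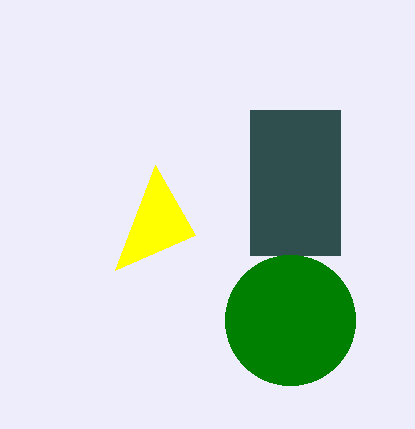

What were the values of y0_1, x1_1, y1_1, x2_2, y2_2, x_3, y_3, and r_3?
y0_1 = 110
x1_1 = 340
y1_1 = 255
x2_2 = 155
y2_2 = 165
x_3 = 290
y_3 = 320
r_3 = 65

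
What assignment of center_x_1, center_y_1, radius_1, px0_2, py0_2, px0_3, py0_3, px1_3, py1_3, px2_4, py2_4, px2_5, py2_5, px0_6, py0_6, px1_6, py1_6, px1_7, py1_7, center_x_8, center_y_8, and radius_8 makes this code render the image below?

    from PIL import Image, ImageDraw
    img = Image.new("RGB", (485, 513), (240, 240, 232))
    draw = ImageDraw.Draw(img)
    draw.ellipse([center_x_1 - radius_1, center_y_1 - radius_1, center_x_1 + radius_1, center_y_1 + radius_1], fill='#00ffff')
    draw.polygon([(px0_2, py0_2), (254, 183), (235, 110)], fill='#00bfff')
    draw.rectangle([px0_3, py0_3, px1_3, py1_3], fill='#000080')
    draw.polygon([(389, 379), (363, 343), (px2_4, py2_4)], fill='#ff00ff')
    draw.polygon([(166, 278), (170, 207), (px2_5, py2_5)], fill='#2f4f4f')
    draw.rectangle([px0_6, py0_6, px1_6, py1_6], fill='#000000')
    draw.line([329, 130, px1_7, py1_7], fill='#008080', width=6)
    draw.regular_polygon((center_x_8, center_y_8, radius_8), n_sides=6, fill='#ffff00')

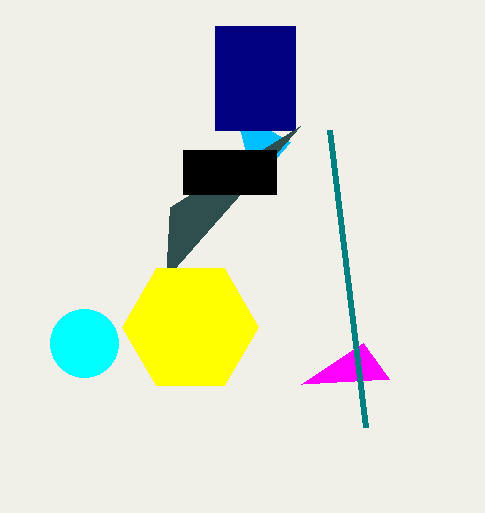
center_x_1 = 84; center_y_1 = 343; radius_1 = 34; px0_2 = 290; py0_2 = 142; px0_3 = 215; py0_3 = 26; px1_3 = 295; py1_3 = 130; px2_4 = 301; py2_4 = 384; px2_5 = 300; py2_5 = 126; px0_6 = 183; py0_6 = 150; px1_6 = 276; py1_6 = 194; px1_7 = 365; py1_7 = 427; center_x_8 = 190; center_y_8 = 327; radius_8 = 68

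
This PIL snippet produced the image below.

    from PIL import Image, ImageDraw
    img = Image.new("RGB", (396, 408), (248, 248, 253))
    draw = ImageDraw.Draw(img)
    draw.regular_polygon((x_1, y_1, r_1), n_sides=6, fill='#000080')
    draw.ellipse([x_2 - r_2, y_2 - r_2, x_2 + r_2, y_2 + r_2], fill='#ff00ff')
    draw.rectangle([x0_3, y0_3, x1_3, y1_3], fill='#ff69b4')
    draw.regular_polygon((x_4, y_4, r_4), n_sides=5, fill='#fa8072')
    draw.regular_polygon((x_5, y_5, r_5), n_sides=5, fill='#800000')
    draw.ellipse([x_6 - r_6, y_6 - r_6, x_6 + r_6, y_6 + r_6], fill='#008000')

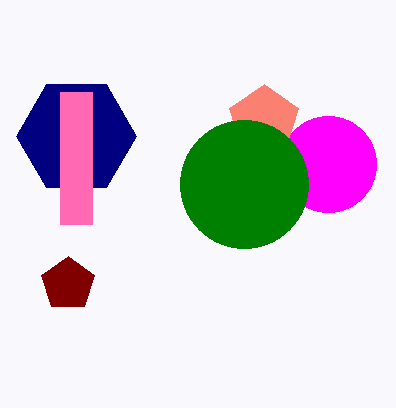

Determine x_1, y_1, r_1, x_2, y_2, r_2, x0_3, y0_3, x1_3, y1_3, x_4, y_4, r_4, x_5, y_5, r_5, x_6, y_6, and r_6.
x_1 = 76, y_1 = 136, r_1 = 60, x_2 = 328, y_2 = 164, r_2 = 48, x0_3 = 60, y0_3 = 92, x1_3 = 92, y1_3 = 224, x_4 = 264, y_4 = 120, r_4 = 36, x_5 = 68, y_5 = 284, r_5 = 28, x_6 = 244, y_6 = 184, r_6 = 64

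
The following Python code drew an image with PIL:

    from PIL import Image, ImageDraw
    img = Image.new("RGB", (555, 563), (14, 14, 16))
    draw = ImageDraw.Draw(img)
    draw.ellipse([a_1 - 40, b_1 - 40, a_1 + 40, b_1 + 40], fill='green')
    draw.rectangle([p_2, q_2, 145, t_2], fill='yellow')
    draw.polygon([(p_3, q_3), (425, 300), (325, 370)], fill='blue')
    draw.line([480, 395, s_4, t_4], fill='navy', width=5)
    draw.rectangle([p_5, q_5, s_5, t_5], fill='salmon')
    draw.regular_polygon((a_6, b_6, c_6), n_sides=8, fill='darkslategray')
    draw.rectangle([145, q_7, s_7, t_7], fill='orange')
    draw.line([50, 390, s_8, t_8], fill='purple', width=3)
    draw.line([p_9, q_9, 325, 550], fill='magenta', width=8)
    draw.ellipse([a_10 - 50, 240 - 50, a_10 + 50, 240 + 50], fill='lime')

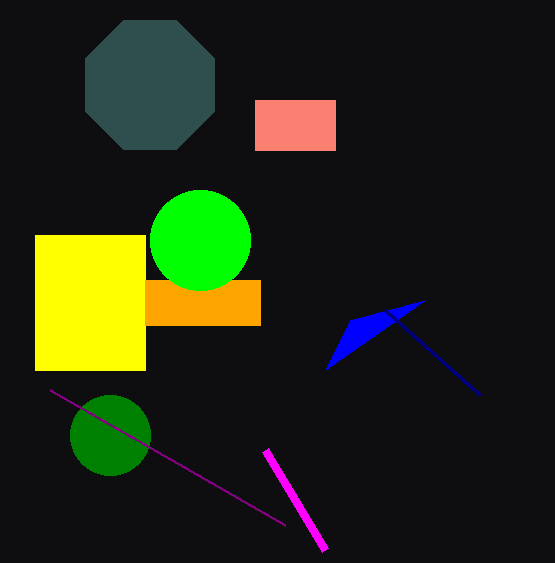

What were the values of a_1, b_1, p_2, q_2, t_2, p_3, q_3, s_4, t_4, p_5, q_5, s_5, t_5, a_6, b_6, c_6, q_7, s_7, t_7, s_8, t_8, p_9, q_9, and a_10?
a_1 = 110, b_1 = 435, p_2 = 35, q_2 = 235, t_2 = 370, p_3 = 350, q_3 = 320, s_4 = 385, t_4 = 310, p_5 = 255, q_5 = 100, s_5 = 335, t_5 = 150, a_6 = 150, b_6 = 85, c_6 = 70, q_7 = 280, s_7 = 260, t_7 = 325, s_8 = 285, t_8 = 525, p_9 = 265, q_9 = 450, a_10 = 200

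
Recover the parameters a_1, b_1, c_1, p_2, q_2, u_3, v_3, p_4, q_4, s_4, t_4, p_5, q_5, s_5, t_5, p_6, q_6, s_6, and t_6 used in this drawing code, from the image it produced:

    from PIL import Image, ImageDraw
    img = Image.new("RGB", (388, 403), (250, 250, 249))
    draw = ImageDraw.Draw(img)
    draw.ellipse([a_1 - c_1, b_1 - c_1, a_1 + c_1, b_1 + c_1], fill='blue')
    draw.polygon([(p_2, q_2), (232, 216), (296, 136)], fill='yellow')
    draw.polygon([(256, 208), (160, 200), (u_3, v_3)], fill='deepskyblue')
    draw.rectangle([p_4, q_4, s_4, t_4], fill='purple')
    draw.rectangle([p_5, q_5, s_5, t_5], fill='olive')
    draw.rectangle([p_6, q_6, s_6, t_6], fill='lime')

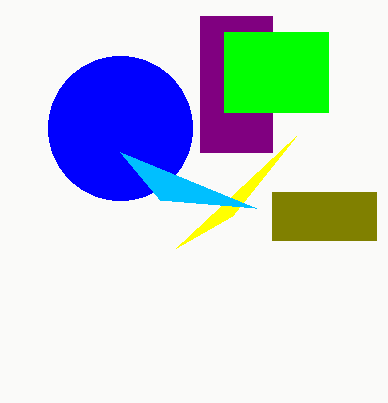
a_1 = 120; b_1 = 128; c_1 = 72; p_2 = 176; q_2 = 248; u_3 = 120; v_3 = 152; p_4 = 200; q_4 = 16; s_4 = 272; t_4 = 152; p_5 = 272; q_5 = 192; s_5 = 376; t_5 = 240; p_6 = 224; q_6 = 32; s_6 = 328; t_6 = 112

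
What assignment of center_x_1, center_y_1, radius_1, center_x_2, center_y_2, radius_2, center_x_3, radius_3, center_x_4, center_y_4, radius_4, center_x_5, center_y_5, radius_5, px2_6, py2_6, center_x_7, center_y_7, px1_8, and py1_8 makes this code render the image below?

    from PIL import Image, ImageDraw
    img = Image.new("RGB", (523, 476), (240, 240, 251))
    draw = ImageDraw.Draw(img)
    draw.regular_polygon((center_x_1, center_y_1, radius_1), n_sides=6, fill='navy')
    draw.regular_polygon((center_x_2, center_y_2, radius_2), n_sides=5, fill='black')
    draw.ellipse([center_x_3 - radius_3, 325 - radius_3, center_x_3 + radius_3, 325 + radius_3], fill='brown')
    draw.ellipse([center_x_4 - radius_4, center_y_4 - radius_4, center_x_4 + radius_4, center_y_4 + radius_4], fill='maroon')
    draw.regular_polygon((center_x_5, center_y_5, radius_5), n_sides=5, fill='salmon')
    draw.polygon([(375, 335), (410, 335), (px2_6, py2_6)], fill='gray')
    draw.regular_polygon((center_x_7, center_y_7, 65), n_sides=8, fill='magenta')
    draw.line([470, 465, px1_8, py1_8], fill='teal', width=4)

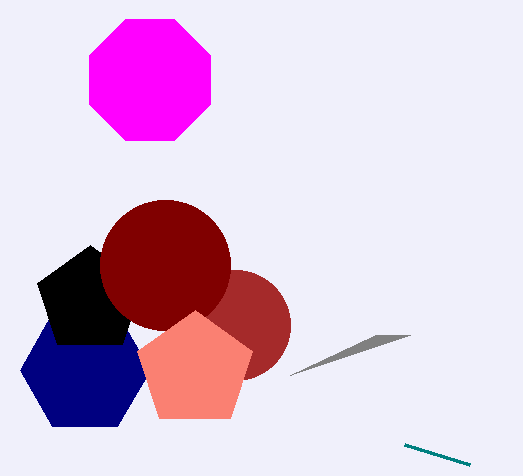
center_x_1 = 85, center_y_1 = 370, radius_1 = 65, center_x_2 = 90, center_y_2 = 300, radius_2 = 55, center_x_3 = 235, radius_3 = 55, center_x_4 = 165, center_y_4 = 265, radius_4 = 65, center_x_5 = 195, center_y_5 = 370, radius_5 = 60, px2_6 = 290, py2_6 = 375, center_x_7 = 150, center_y_7 = 80, px1_8 = 405, py1_8 = 445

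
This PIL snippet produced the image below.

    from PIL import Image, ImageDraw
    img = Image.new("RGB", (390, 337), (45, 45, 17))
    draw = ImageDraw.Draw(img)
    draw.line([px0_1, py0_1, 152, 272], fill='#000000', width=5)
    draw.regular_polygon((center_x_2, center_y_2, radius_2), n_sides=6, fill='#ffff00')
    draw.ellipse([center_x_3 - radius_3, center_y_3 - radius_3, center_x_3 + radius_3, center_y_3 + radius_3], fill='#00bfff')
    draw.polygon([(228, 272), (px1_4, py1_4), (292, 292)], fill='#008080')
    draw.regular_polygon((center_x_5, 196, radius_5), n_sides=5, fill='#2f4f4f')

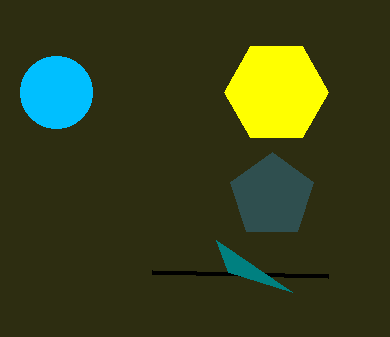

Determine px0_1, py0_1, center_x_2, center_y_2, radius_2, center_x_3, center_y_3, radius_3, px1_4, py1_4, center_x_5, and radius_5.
px0_1 = 328, py0_1 = 276, center_x_2 = 276, center_y_2 = 92, radius_2 = 52, center_x_3 = 56, center_y_3 = 92, radius_3 = 36, px1_4 = 216, py1_4 = 240, center_x_5 = 272, radius_5 = 44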